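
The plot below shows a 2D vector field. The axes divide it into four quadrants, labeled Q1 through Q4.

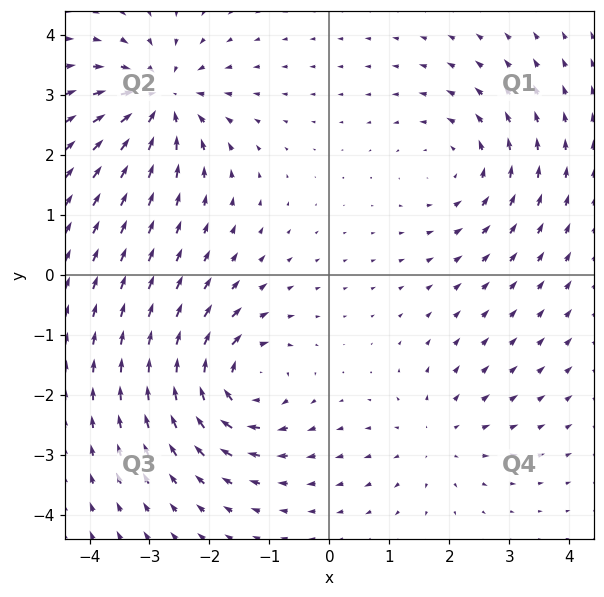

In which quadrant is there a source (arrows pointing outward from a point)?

Q4

The source sits at approximately (1.8, -2.7), which lies in quadrant Q4. The divergence there is about +3, positive as expected for a source.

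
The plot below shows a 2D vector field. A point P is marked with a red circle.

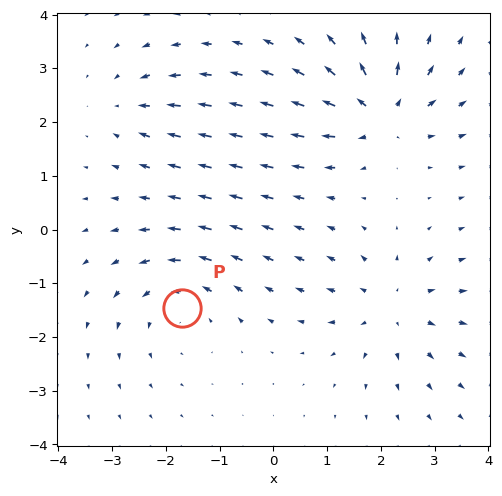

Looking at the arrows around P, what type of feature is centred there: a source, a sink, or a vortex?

vortex

At P (-1.7, -1.5) the arrows circulate counterclockwise. Divergence ≈0, curl about +4 — near-zero divergence with nonzero curl is a vortex.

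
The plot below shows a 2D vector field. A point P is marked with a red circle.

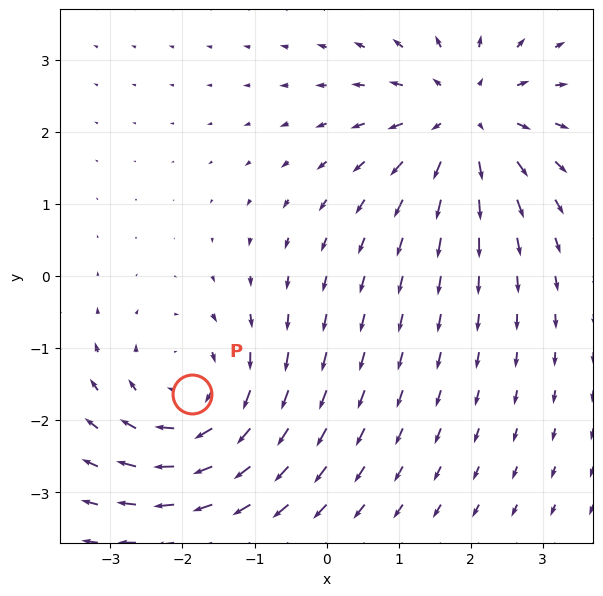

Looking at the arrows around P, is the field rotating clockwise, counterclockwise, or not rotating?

Near P at (-1.9, -1.6) the arrows circulate clockwise. The curl (z-component) there is about -4; negative curl means clockwise rotation.

clockwise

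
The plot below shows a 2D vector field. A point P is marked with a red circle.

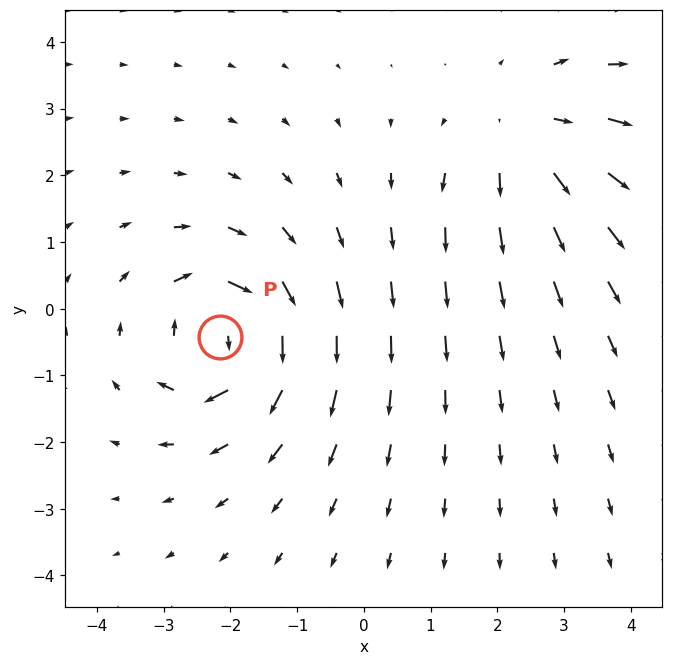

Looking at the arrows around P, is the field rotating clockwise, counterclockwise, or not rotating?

clockwise

Near P at (-2.2, -0.4) the arrows circulate clockwise. The curl (z-component) there is about -6; negative curl means clockwise rotation.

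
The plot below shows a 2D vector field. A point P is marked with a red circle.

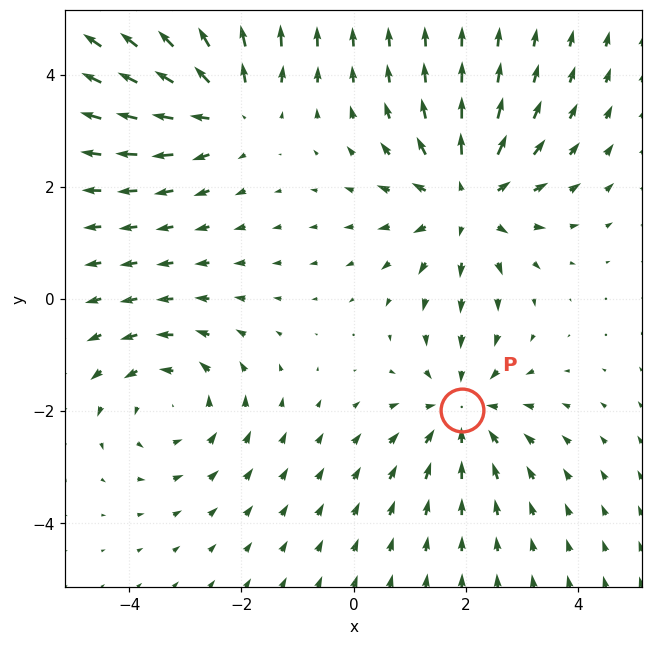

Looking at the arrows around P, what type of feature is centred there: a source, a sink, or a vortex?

At P (1.9, -2.0) the arrows converge inward. Divergence about -3, curl ≈0 — negative divergence with near-zero curl is a sink.

sink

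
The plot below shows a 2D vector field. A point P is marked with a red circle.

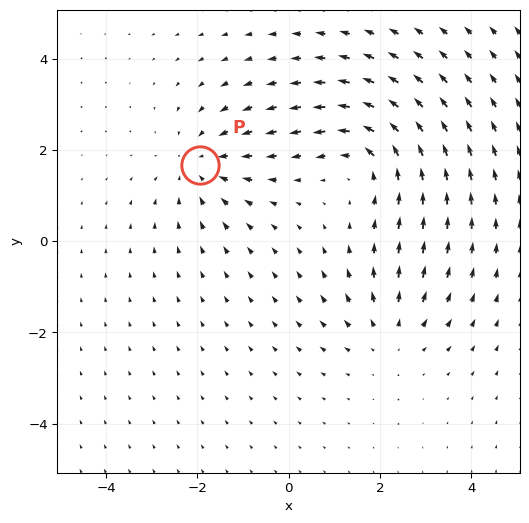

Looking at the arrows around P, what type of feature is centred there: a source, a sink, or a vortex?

sink

At P (-1.9, 1.7) the arrows converge inward. Divergence about -3, curl ≈0 — negative divergence with near-zero curl is a sink.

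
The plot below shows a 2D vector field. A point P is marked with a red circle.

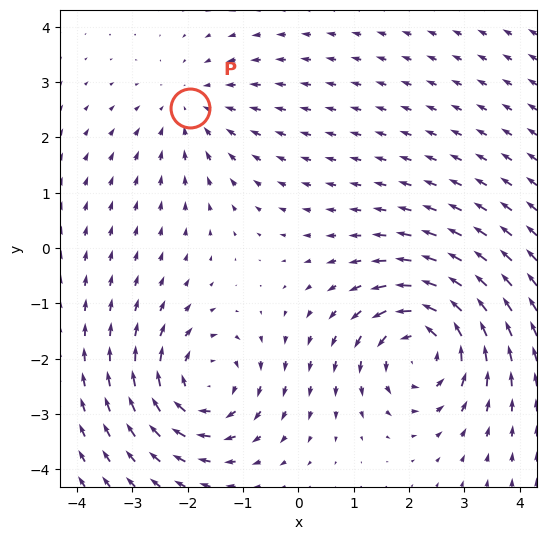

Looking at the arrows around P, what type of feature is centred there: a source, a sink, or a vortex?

sink

At P (-2.0, 2.5) the arrows converge inward. Divergence about -2, curl ≈0 — negative divergence with near-zero curl is a sink.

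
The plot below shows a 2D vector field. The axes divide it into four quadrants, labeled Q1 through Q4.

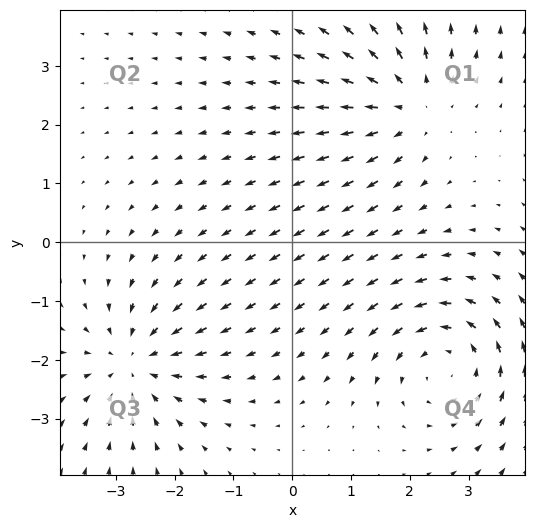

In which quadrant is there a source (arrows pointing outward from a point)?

Q1

The source sits at approximately (2.0, 2.3), which lies in quadrant Q1. The divergence there is about +4, positive as expected for a source.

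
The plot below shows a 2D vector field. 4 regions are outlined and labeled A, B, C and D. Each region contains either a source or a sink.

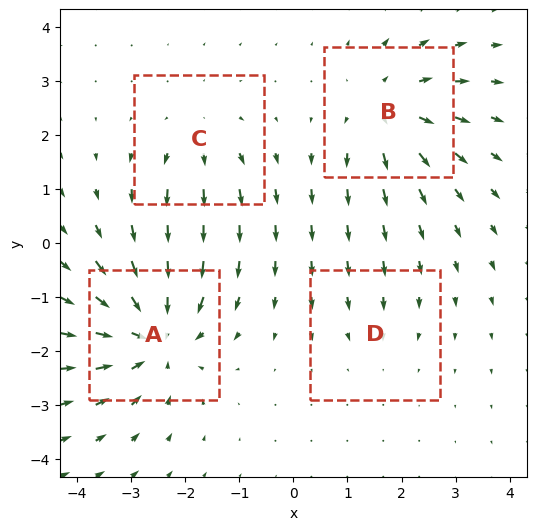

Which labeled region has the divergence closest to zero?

Divergence at each region's feature centre — A: about -6, B: about +5, C: about +3, D: about -2. Region D is closest to zero.

D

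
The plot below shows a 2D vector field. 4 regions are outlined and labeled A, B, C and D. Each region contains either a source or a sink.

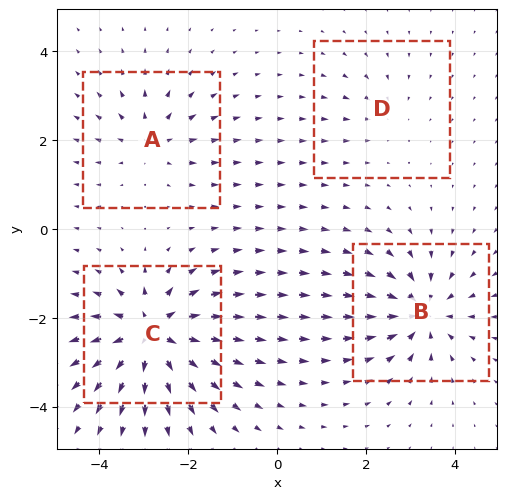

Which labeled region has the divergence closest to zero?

D

Divergence at each region's feature centre — A: about +4, B: about -6, C: about +8, D: about -2. Region D is closest to zero.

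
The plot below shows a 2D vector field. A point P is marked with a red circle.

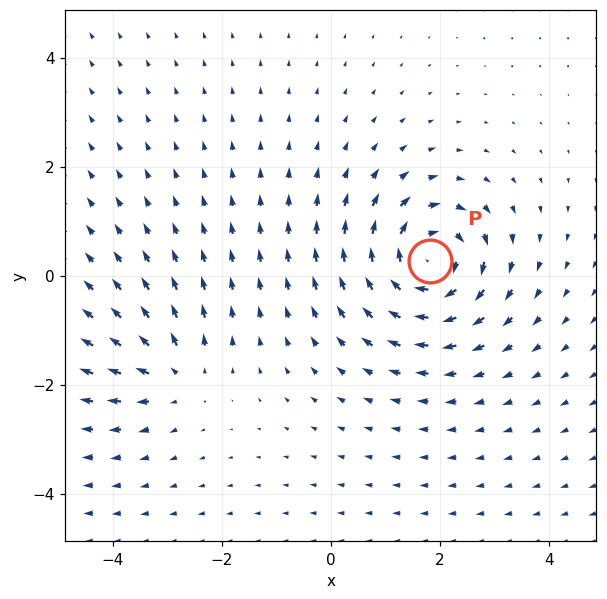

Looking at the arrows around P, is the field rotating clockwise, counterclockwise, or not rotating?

Near P at (1.8, 0.3) the arrows circulate clockwise. The curl (z-component) there is about -7; negative curl means clockwise rotation.

clockwise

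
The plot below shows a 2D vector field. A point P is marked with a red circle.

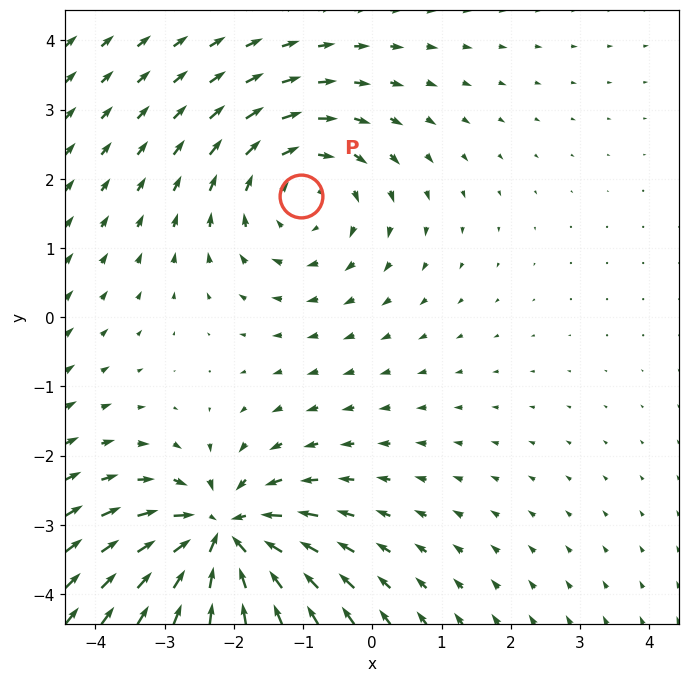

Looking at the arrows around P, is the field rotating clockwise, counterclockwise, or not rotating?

clockwise

Near P at (-1.0, 1.8) the arrows circulate clockwise. The curl (z-component) there is about -3; negative curl means clockwise rotation.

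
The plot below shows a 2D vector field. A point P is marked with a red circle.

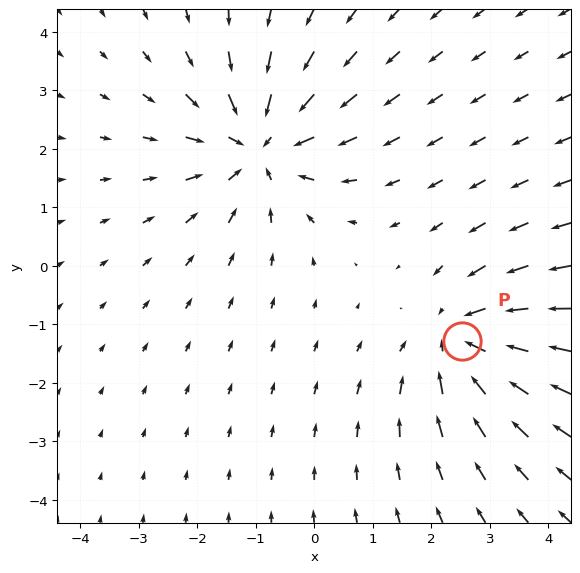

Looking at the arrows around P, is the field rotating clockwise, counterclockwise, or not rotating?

Near P at (2.5, -1.3) the arrows show no circulation. The curl there is ≈0.

not rotating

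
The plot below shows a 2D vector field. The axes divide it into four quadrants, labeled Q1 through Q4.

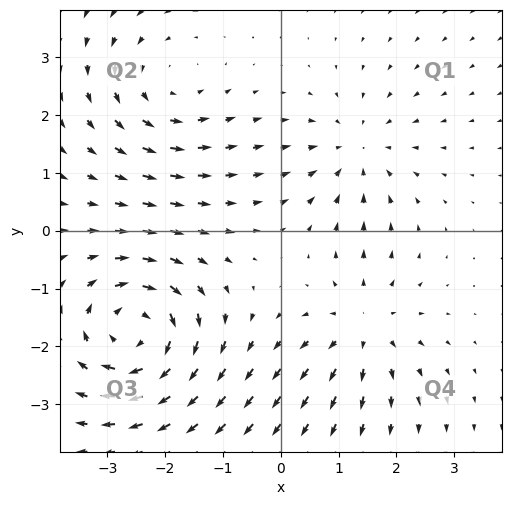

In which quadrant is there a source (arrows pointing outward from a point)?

The source sits at approximately (1.4, -1.7), which lies in quadrant Q4. The divergence there is about +4, positive as expected for a source.

Q4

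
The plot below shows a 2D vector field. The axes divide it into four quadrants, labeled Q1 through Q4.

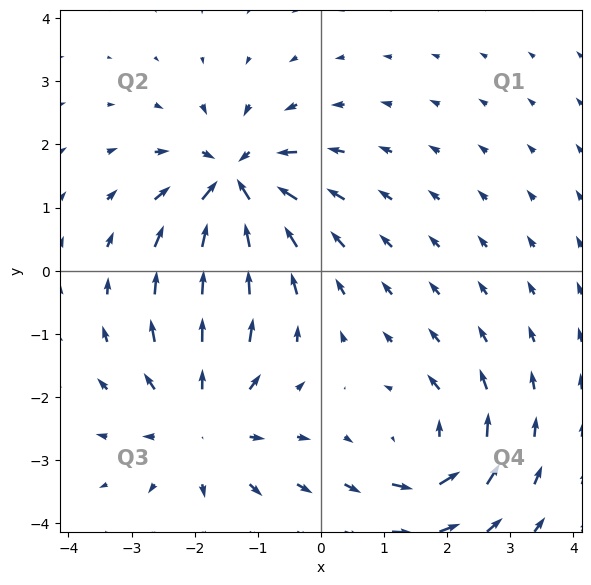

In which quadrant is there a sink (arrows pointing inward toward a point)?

Q2

The sink sits at approximately (-1.4, 1.4), which lies in quadrant Q2. The divergence there is about -7, negative as expected for a sink.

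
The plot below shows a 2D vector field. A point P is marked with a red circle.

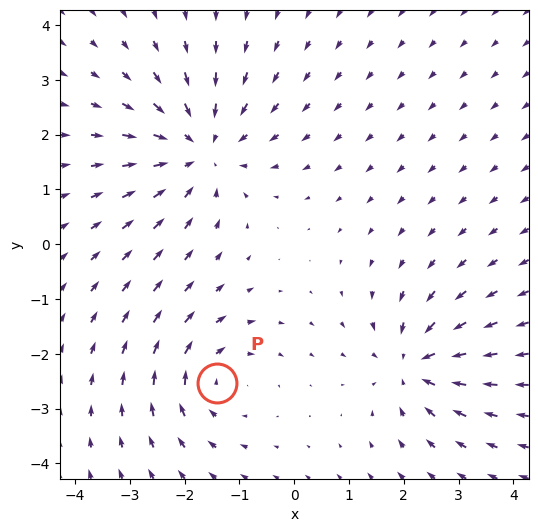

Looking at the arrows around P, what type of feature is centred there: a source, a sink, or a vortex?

vortex

At P (-1.4, -2.5) the arrows circulate clockwise. Divergence ≈0, curl about -3 — near-zero divergence with nonzero curl is a vortex.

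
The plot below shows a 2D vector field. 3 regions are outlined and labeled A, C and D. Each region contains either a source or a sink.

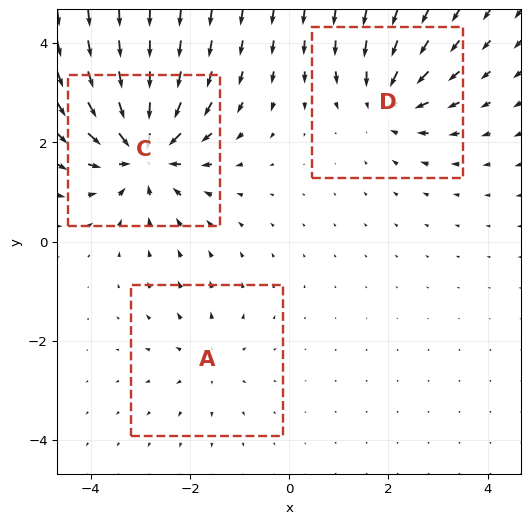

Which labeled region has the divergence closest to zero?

A

Divergence at each region's feature centre — A: about +2, C: about -6, D: about -4. Region A is closest to zero.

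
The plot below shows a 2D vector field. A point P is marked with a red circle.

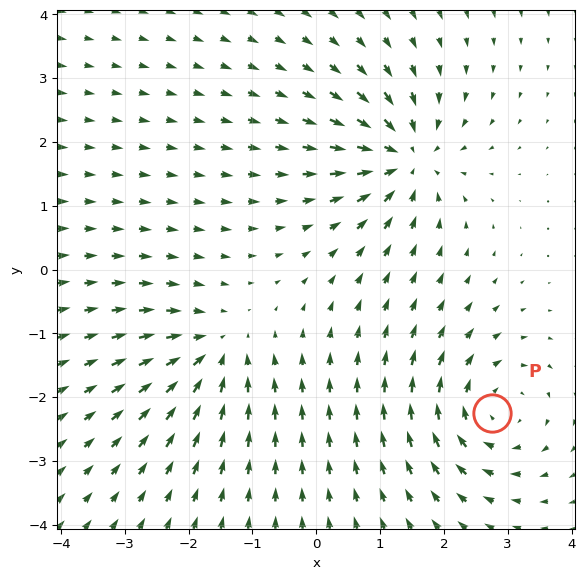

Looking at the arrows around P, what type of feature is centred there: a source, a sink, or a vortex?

vortex

At P (2.8, -2.2) the arrows circulate clockwise. Divergence ≈0, curl about -5 — near-zero divergence with nonzero curl is a vortex.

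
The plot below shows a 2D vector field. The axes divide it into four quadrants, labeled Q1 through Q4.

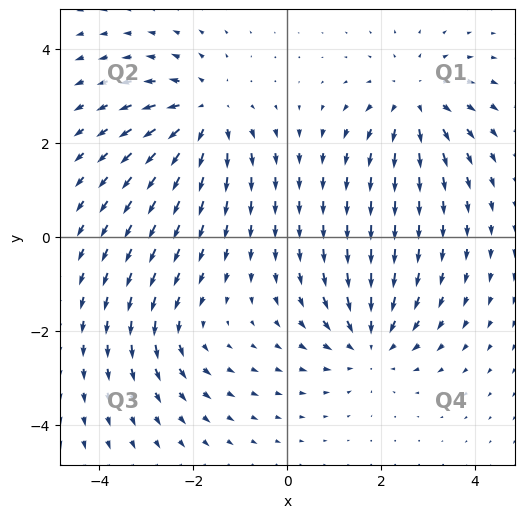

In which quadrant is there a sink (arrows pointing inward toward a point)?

Q4

The sink sits at approximately (1.7, -2.2), which lies in quadrant Q4. The divergence there is about -4, negative as expected for a sink.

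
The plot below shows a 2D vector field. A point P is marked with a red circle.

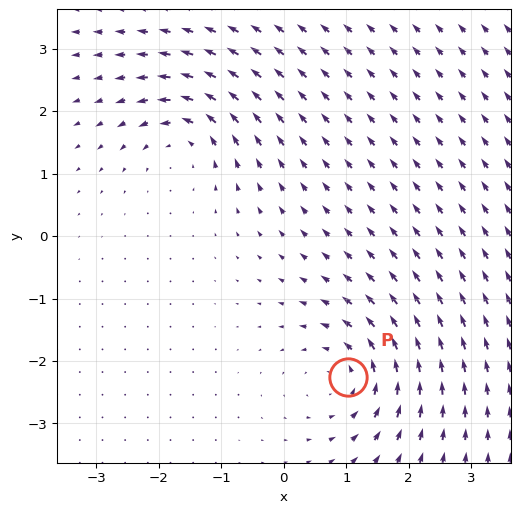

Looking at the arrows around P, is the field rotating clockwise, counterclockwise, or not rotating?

counterclockwise

Near P at (1.0, -2.3) the arrows circulate counterclockwise. The curl (z-component) there is about +4; positive curl means counterclockwise rotation.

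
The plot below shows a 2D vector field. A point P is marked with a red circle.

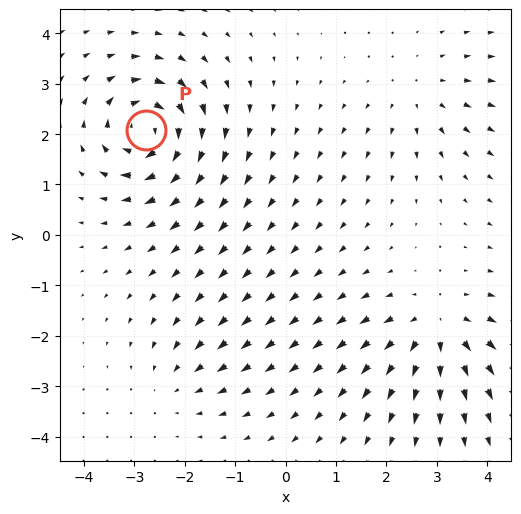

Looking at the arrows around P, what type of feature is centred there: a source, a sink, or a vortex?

At P (-2.8, 2.1) the arrows circulate clockwise. Divergence ≈0, curl about -7 — near-zero divergence with nonzero curl is a vortex.

vortex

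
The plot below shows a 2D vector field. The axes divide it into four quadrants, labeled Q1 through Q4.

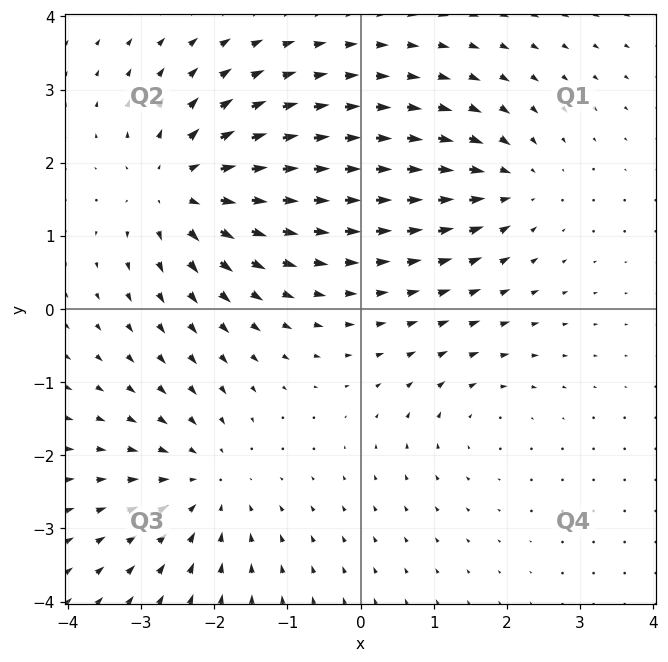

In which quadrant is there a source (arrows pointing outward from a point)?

Q2

The source sits at approximately (-2.5, 1.7), which lies in quadrant Q2. The divergence there is about +6, positive as expected for a source.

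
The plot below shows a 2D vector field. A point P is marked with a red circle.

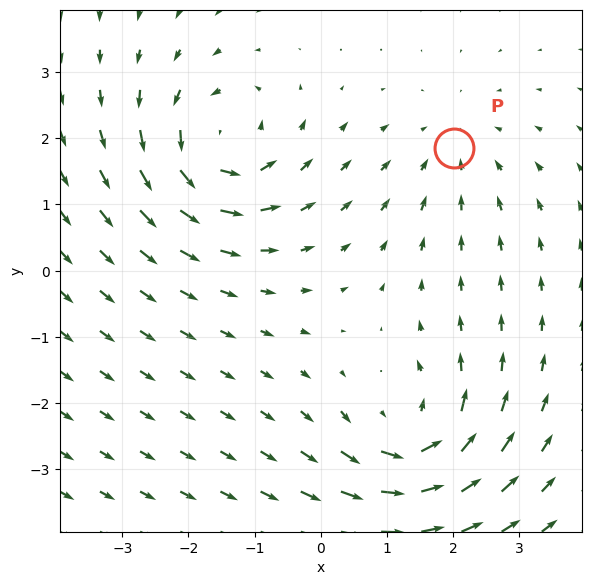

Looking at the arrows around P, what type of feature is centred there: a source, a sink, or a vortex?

sink

At P (2.0, 1.9) the arrows converge inward. Divergence about -2, curl ≈0 — negative divergence with near-zero curl is a sink.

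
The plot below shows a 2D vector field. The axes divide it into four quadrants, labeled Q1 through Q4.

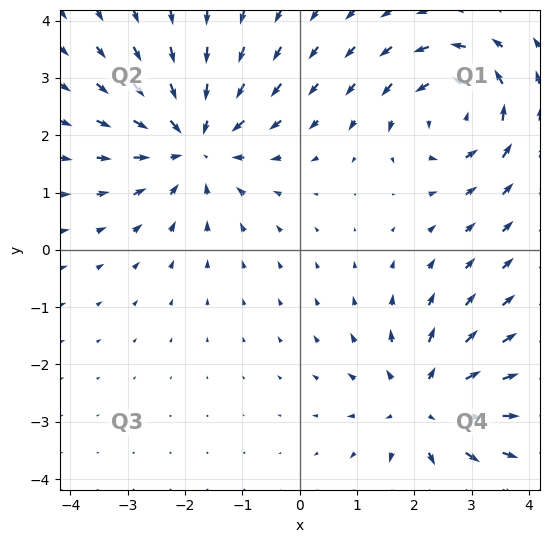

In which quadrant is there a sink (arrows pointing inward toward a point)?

Q2

The sink sits at approximately (-1.8, 1.9), which lies in quadrant Q2. The divergence there is about -4, negative as expected for a sink.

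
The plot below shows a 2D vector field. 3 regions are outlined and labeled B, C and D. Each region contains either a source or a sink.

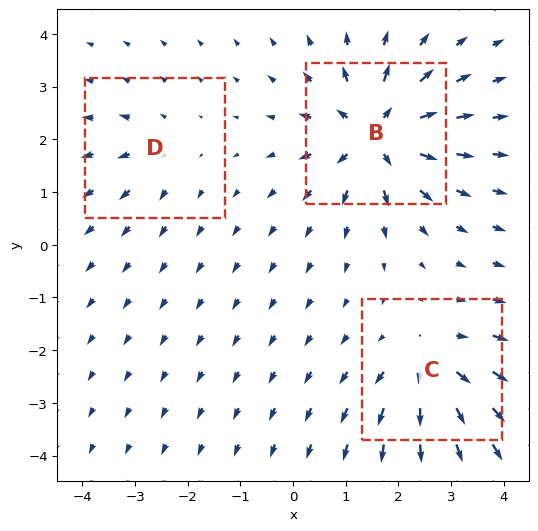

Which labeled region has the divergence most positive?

Divergence at each region's feature centre — B: about +6, C: about +4, D: about +2. Region B is most positive.

B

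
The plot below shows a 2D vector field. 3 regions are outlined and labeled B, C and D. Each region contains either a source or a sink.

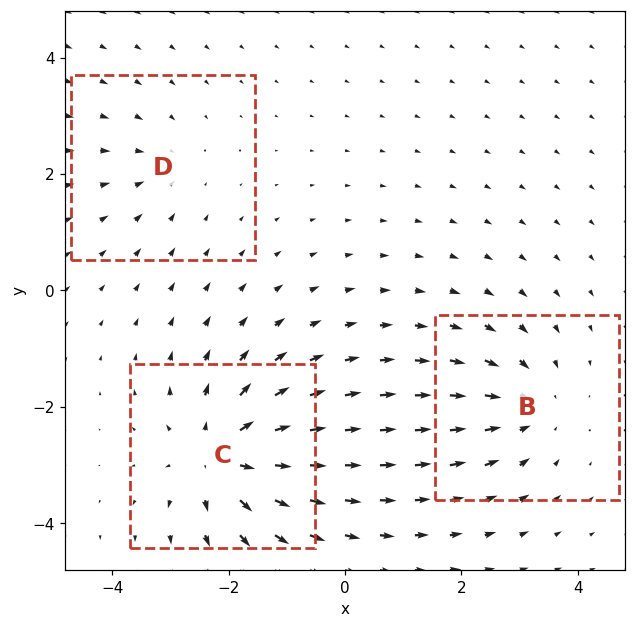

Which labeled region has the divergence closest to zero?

Divergence at each region's feature centre — B: about -3, C: about +5, D: about -2. Region D is closest to zero.

D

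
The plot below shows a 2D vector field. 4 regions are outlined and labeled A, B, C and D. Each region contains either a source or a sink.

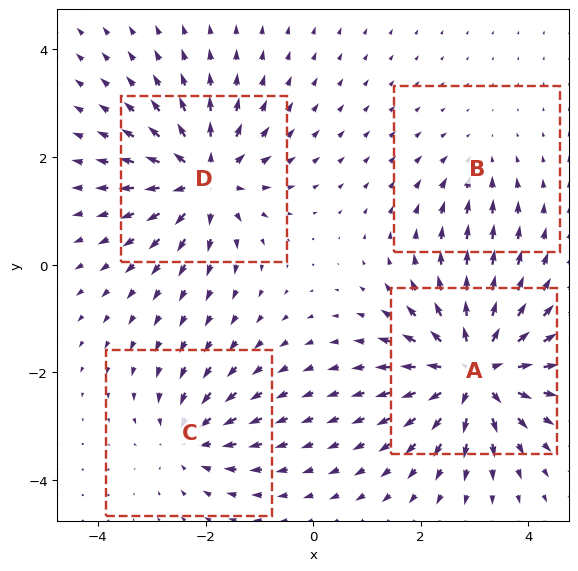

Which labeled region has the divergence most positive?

Divergence at each region's feature centre — A: about +8, B: about -2, C: about -4, D: about +7. Region A is most positive.

A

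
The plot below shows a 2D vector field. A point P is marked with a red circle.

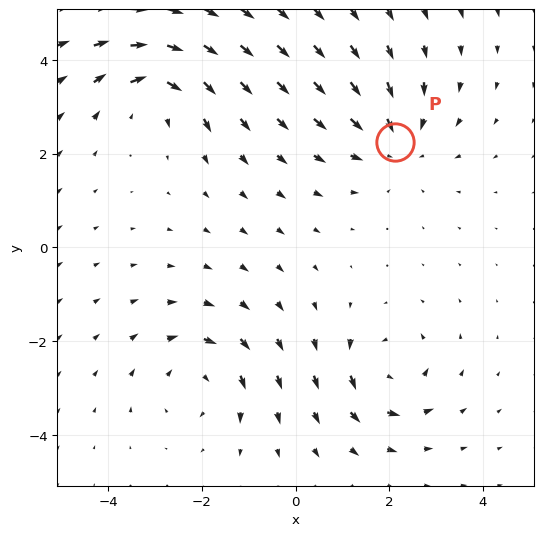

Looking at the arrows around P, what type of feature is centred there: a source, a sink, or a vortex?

sink

At P (2.1, 2.2) the arrows converge inward. Divergence about -4, curl ≈0 — negative divergence with near-zero curl is a sink.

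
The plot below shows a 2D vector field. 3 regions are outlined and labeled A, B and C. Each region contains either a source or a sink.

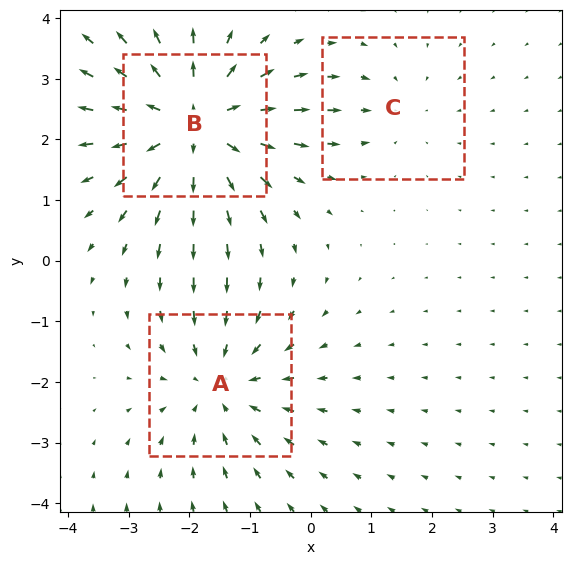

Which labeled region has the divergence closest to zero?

Divergence at each region's feature centre — A: about -3, B: about +4, C: about -2. Region C is closest to zero.

C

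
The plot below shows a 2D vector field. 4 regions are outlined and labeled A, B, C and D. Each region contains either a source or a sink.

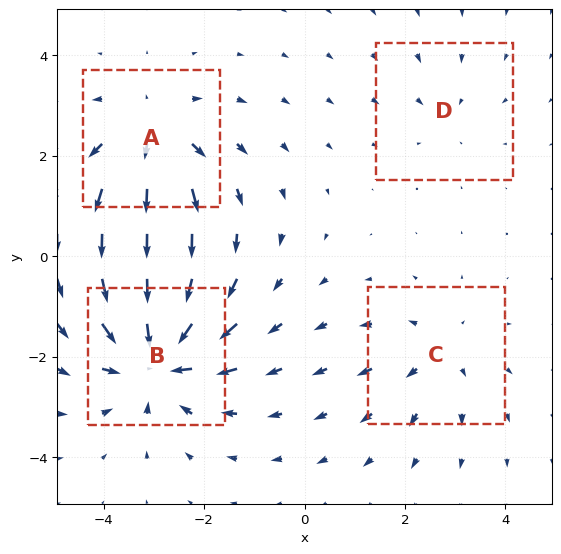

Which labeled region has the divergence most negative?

Divergence at each region's feature centre — A: about +5, B: about -6, C: about +3, D: about -2. Region B is most negative.

B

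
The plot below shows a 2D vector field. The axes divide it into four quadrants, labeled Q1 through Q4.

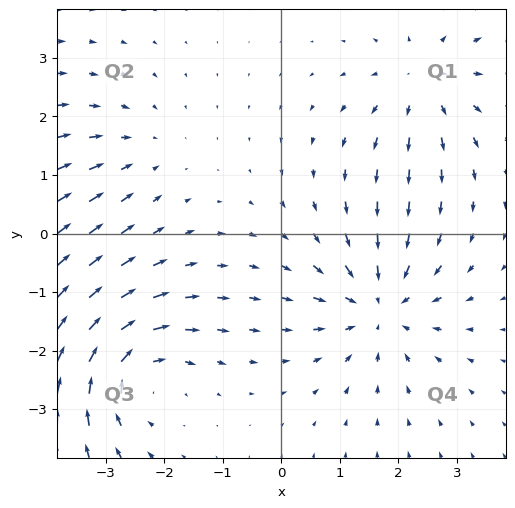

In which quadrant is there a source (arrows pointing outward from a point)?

Q1

The source sits at approximately (2.4, 2.6), which lies in quadrant Q1. The divergence there is about +3, positive as expected for a source.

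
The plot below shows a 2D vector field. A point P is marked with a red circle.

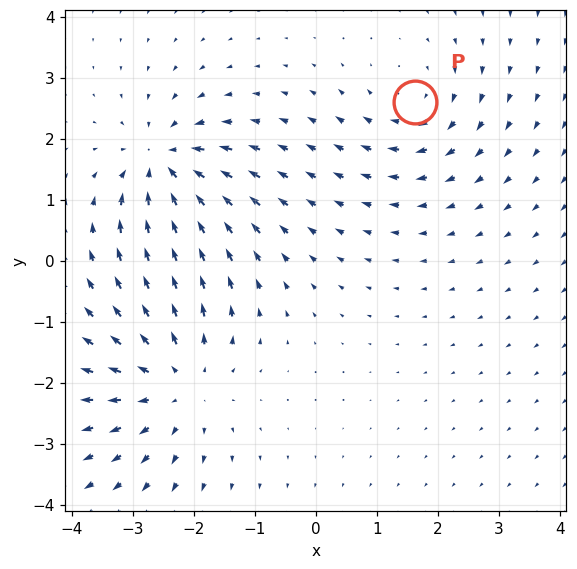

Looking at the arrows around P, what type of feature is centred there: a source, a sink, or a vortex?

vortex

At P (1.6, 2.6) the arrows circulate clockwise. Divergence ≈0, curl about -3 — near-zero divergence with nonzero curl is a vortex.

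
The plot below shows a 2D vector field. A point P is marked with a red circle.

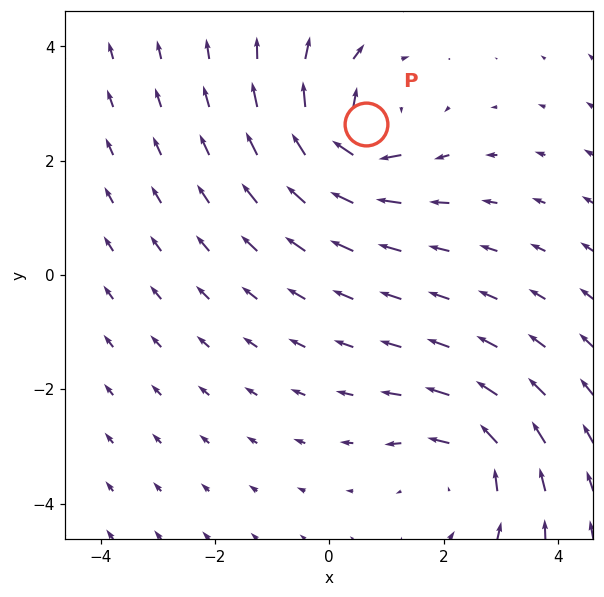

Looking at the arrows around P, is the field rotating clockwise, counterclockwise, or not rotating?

clockwise

Near P at (0.6, 2.6) the arrows circulate clockwise. The curl (z-component) there is about -5; negative curl means clockwise rotation.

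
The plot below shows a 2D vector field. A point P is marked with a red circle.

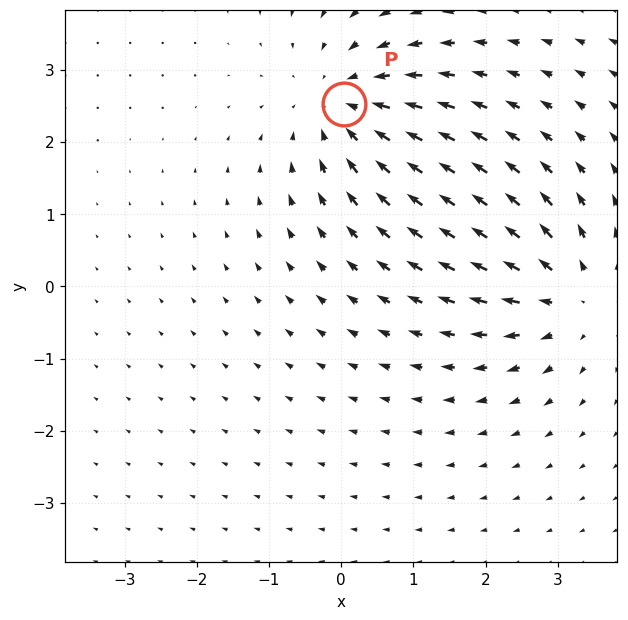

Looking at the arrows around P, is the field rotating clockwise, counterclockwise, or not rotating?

Near P at (0.0, 2.5) the arrows show no circulation. The curl there is ≈0.

not rotating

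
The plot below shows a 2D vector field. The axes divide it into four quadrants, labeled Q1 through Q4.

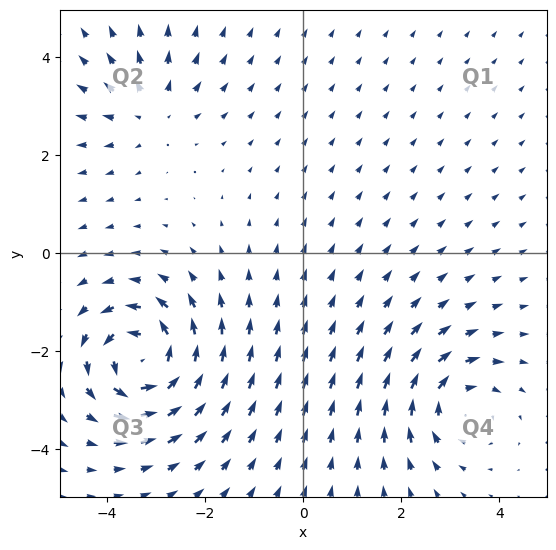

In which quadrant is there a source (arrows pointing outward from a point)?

Q2

The source sits at approximately (-3.1, 2.9), which lies in quadrant Q2. The divergence there is about +3, positive as expected for a source.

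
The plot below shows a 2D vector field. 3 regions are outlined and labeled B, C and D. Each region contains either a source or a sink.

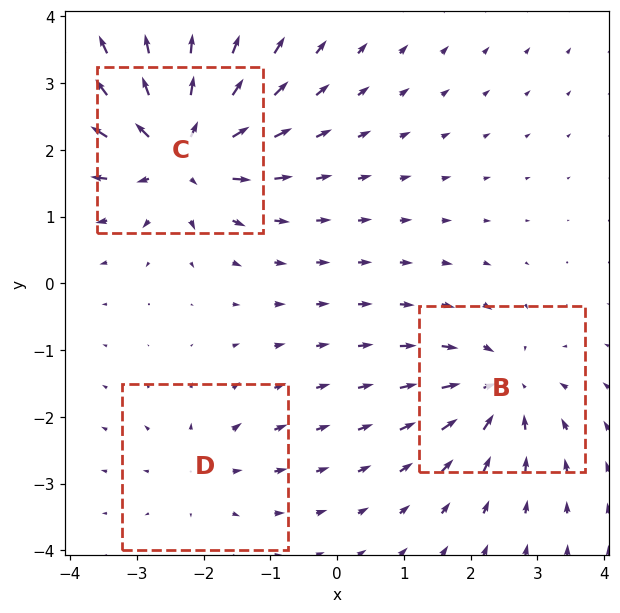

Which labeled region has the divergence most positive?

C

Divergence at each region's feature centre — B: about -4, C: about +6, D: about +2. Region C is most positive.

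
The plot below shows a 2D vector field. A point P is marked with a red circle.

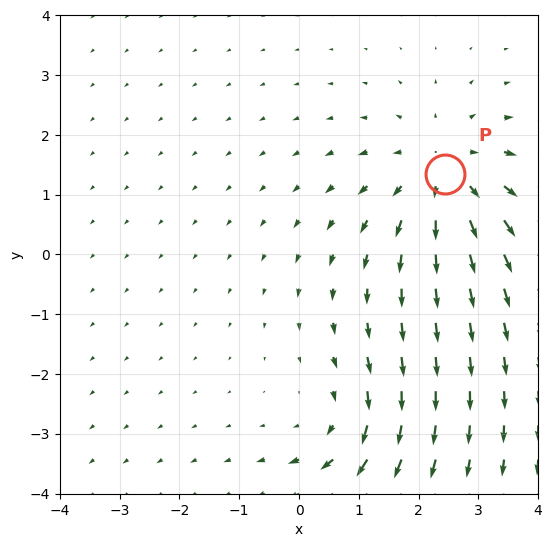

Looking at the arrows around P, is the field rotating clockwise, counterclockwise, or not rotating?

not rotating

Near P at (2.4, 1.3) the arrows show no circulation. The curl there is ≈0.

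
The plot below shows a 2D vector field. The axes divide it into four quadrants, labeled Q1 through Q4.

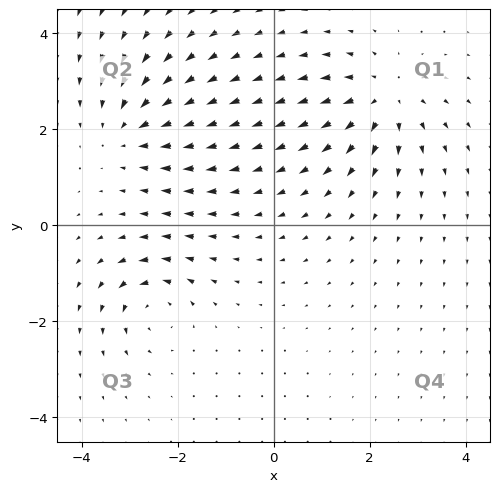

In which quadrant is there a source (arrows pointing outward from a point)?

Q1

The source sits at approximately (2.3, 2.7), which lies in quadrant Q1. The divergence there is about +5, positive as expected for a source.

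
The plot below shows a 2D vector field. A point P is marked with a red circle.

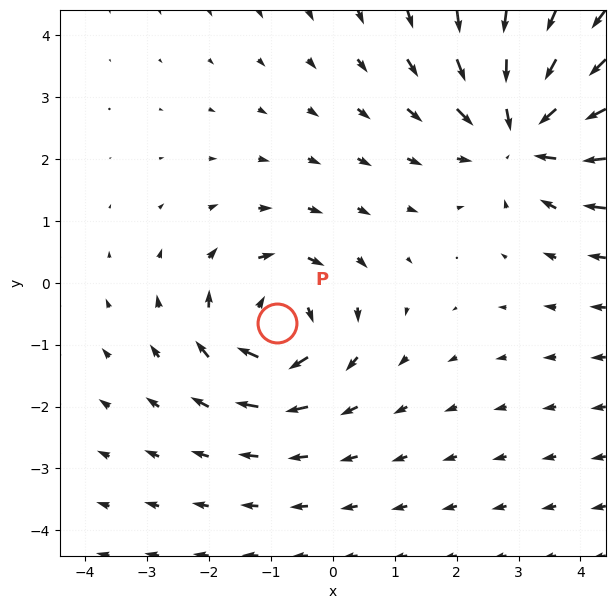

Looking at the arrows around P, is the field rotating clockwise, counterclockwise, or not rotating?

Near P at (-0.9, -0.7) the arrows circulate clockwise. The curl (z-component) there is about -5; negative curl means clockwise rotation.

clockwise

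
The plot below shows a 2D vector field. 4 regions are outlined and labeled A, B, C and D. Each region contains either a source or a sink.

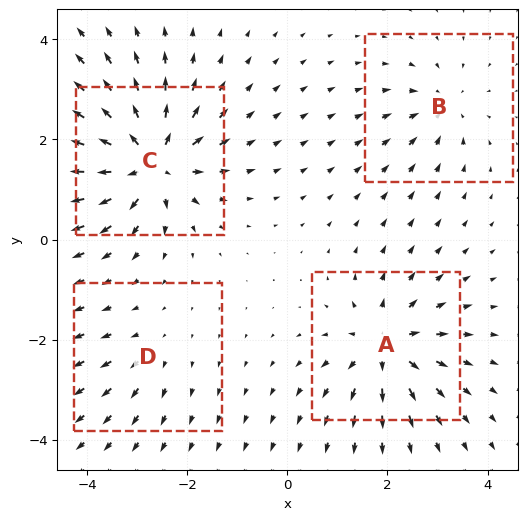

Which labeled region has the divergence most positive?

C

Divergence at each region's feature centre — A: about +6, B: about -4, C: about +8, D: about +2. Region C is most positive.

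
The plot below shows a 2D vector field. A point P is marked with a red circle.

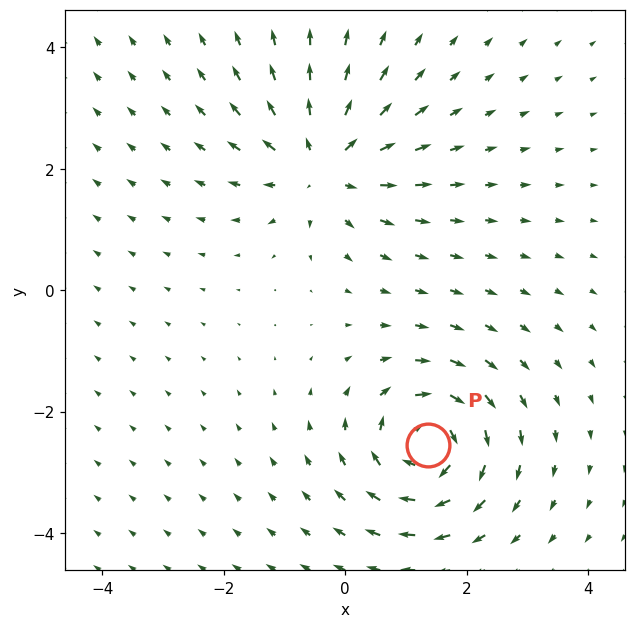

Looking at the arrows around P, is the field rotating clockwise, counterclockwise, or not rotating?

clockwise

Near P at (1.4, -2.5) the arrows circulate clockwise. The curl (z-component) there is about -6; negative curl means clockwise rotation.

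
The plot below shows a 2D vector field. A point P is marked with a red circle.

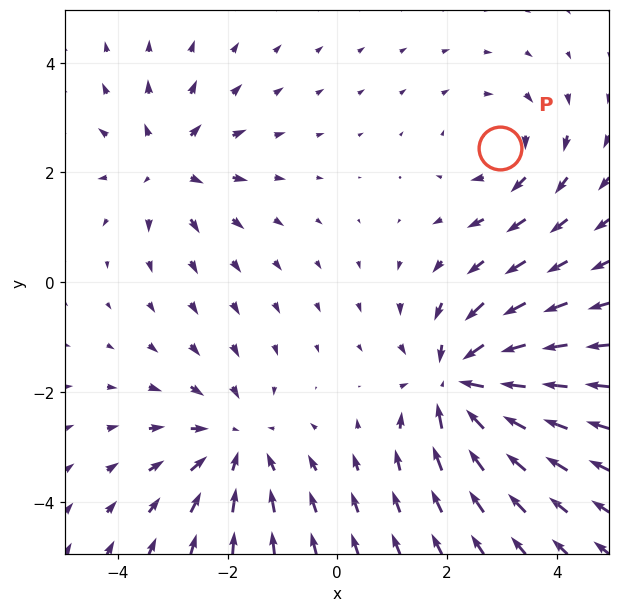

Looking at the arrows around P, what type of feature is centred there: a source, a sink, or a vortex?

At P (3.0, 2.4) the arrows circulate clockwise. Divergence ≈0, curl about -3 — near-zero divergence with nonzero curl is a vortex.

vortex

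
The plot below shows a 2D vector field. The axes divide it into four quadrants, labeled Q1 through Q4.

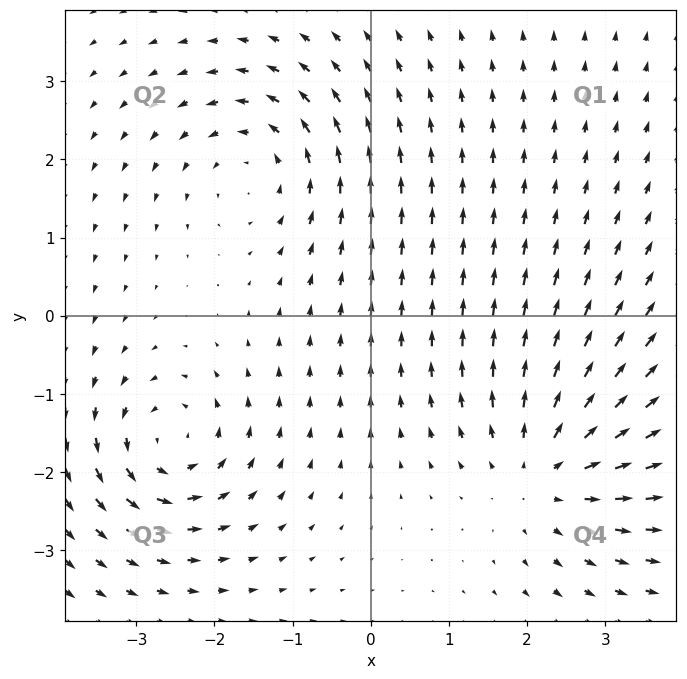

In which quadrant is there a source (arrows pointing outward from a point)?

Q4

The source sits at approximately (2.2, -2.0), which lies in quadrant Q4. The divergence there is about +4, positive as expected for a source.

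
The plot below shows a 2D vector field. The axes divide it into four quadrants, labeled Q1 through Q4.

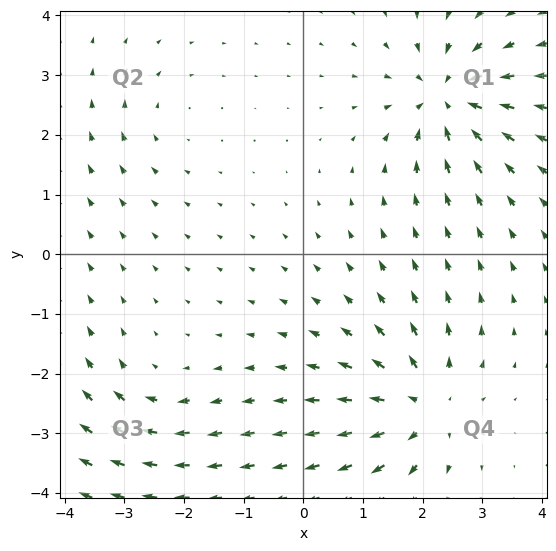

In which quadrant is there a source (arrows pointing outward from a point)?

The source sits at approximately (2.0, -2.5), which lies in quadrant Q4. The divergence there is about +6, positive as expected for a source.

Q4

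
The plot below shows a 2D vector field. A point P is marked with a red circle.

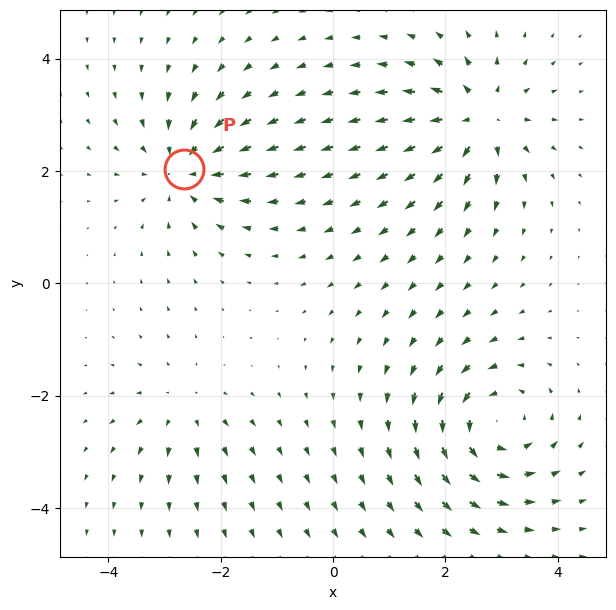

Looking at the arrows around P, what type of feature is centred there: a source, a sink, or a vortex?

sink

At P (-2.6, 2.0) the arrows converge inward. Divergence about -5, curl ≈0 — negative divergence with near-zero curl is a sink.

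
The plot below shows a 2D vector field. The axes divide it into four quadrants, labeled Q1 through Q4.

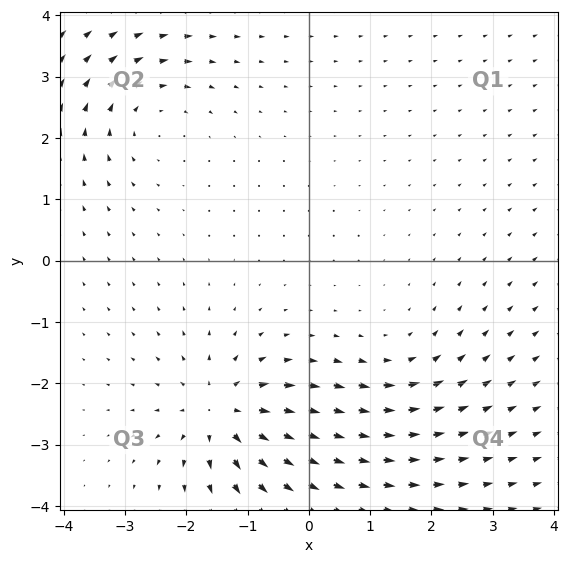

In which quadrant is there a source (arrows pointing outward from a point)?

Q3

The source sits at approximately (-1.4, -2.5), which lies in quadrant Q3. The divergence there is about +5, positive as expected for a source.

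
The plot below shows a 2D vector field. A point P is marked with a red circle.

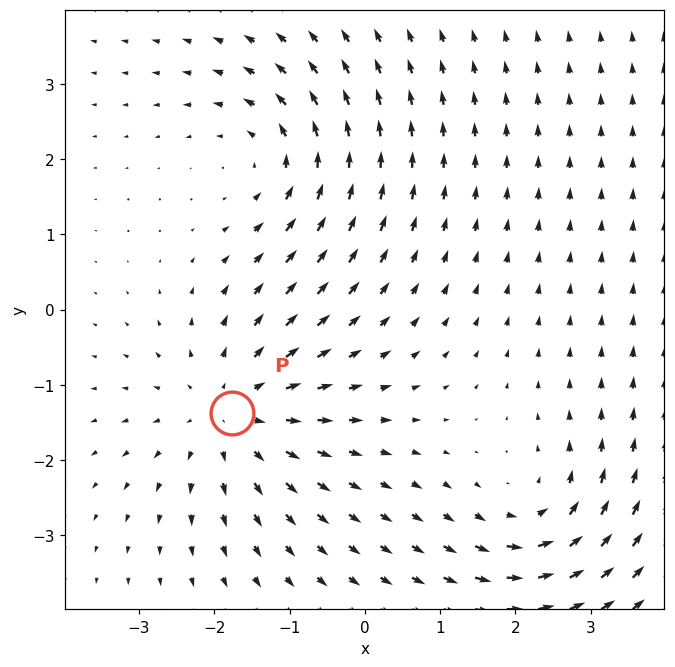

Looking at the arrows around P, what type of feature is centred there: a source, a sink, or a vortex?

At P (-1.8, -1.4) the arrows spread outward. Divergence about +4, curl ≈0 — positive divergence with near-zero curl is a source.

source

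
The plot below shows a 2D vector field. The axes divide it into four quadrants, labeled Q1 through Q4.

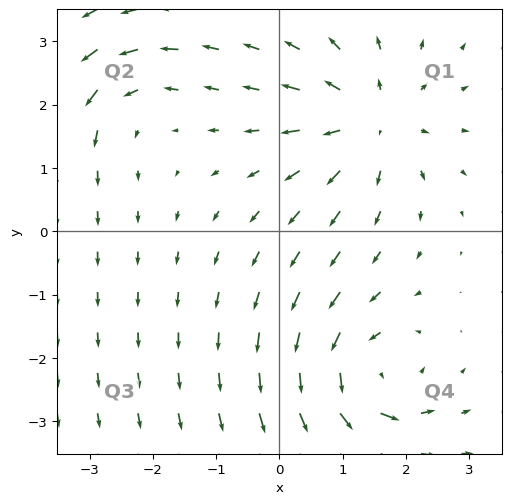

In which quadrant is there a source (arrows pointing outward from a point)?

The source sits at approximately (1.5, 1.8), which lies in quadrant Q1. The divergence there is about +5, positive as expected for a source.

Q1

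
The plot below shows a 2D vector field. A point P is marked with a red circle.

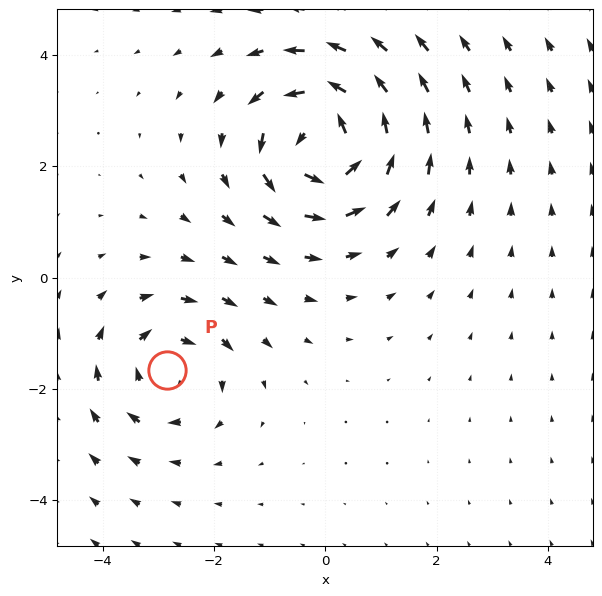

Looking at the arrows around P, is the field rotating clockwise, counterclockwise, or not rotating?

clockwise

Near P at (-2.9, -1.7) the arrows circulate clockwise. The curl (z-component) there is about -3; negative curl means clockwise rotation.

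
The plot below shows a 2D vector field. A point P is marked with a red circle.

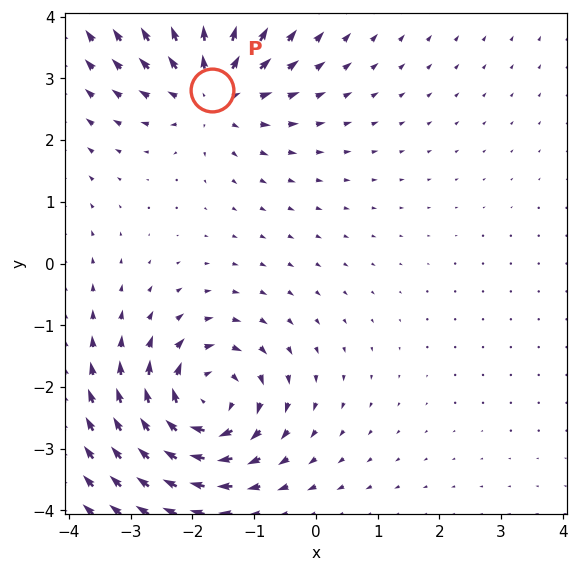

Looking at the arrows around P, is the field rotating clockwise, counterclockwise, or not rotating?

not rotating

Near P at (-1.7, 2.8) the arrows show no circulation. The curl there is ≈0.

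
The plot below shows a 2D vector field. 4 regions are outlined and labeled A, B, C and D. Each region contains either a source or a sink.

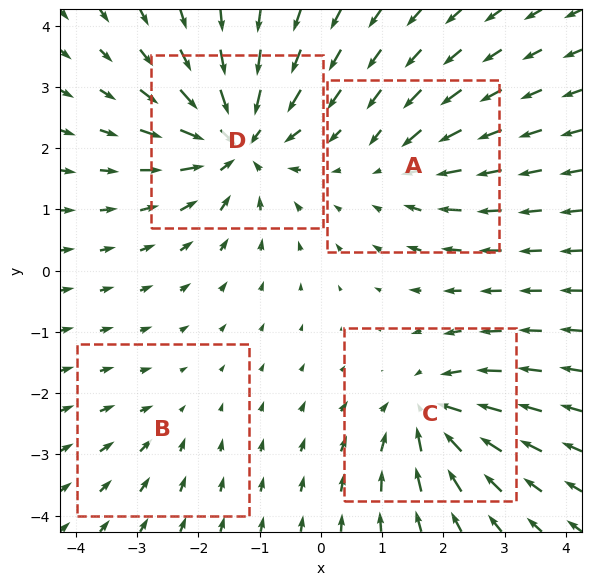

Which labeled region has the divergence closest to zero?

B

Divergence at each region's feature centre — A: about -4, B: about -2, C: about -6, D: about -8. Region B is closest to zero.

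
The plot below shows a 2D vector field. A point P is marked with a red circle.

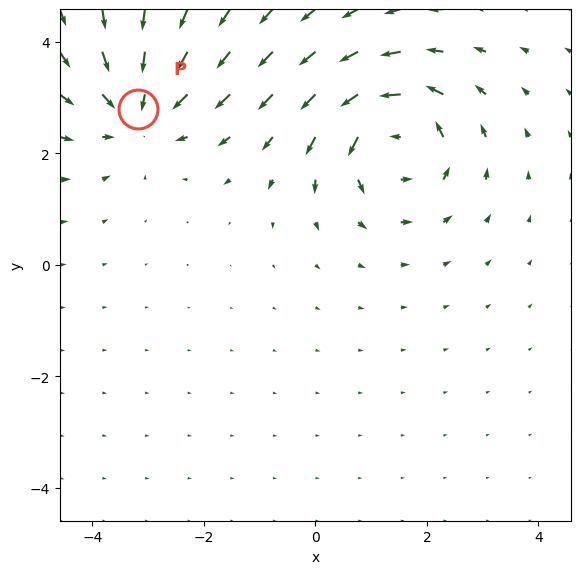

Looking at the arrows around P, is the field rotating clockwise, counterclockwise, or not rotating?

not rotating

Near P at (-3.2, 2.8) the arrows show no circulation. The curl there is ≈0.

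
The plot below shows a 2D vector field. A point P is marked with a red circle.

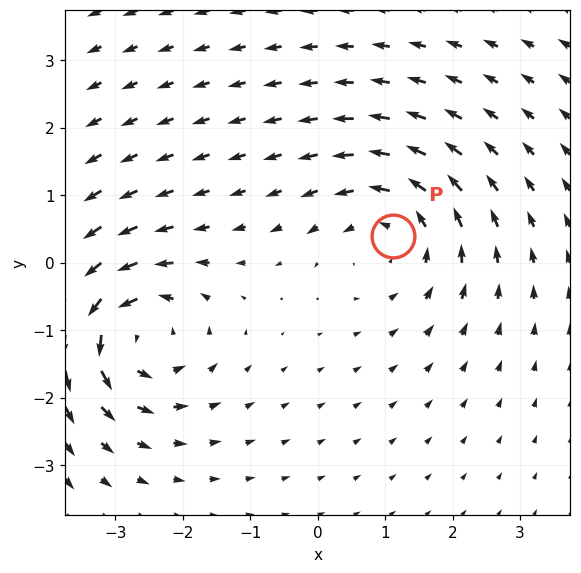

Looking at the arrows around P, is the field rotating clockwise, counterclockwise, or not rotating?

counterclockwise

Near P at (1.1, 0.4) the arrows circulate counterclockwise. The curl (z-component) there is about +4; positive curl means counterclockwise rotation.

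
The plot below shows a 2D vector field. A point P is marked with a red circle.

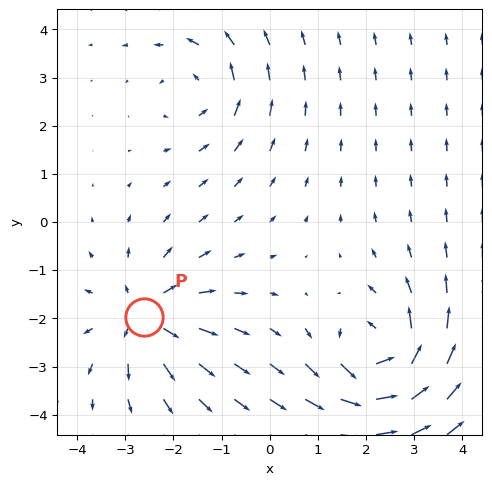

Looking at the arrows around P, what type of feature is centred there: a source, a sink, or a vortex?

At P (-2.6, -2.0) the arrows spread outward. Divergence about +4, curl ≈0 — positive divergence with near-zero curl is a source.

source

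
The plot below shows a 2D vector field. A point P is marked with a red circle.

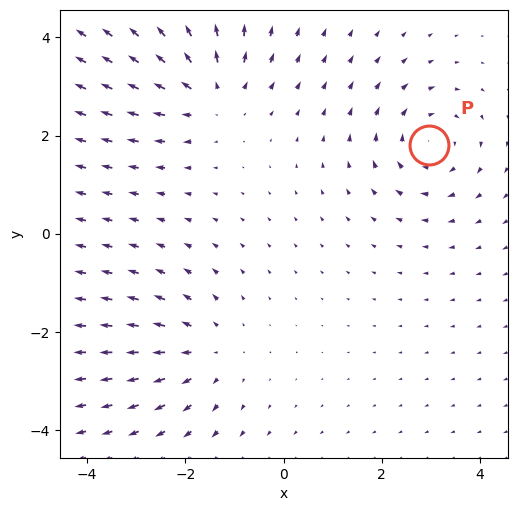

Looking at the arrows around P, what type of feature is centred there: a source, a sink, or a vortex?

At P (3.0, 1.8) the arrows circulate clockwise. Divergence ≈0, curl about -4 — near-zero divergence with nonzero curl is a vortex.

vortex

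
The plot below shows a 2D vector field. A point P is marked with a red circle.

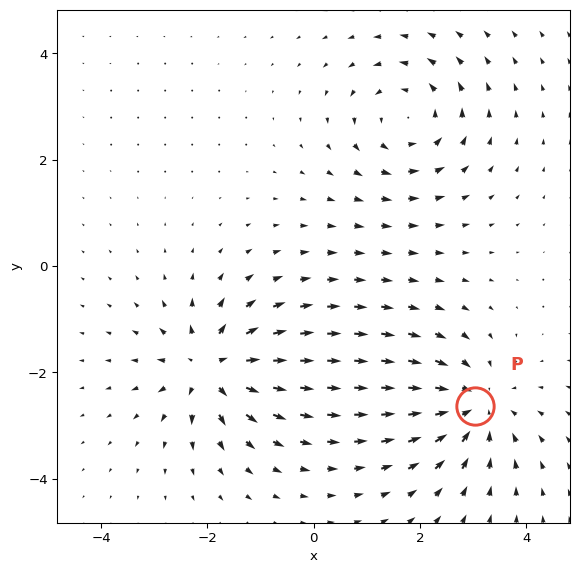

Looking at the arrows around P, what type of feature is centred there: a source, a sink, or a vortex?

sink

At P (3.0, -2.6) the arrows converge inward. Divergence about -5, curl ≈0 — negative divergence with near-zero curl is a sink.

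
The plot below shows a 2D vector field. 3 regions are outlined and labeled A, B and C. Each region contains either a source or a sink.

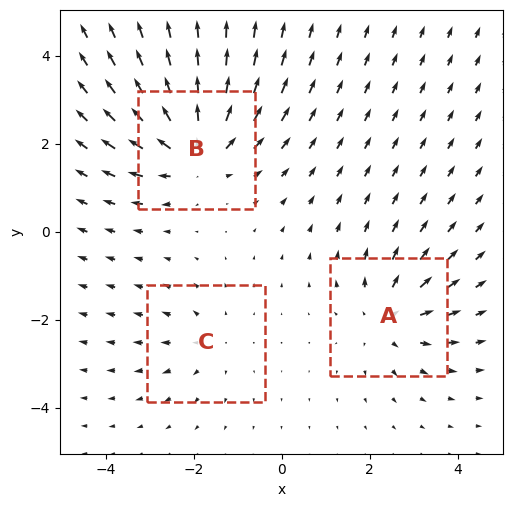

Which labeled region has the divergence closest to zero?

C

Divergence at each region's feature centre — A: about +3, B: about +5, C: about +2. Region C is closest to zero.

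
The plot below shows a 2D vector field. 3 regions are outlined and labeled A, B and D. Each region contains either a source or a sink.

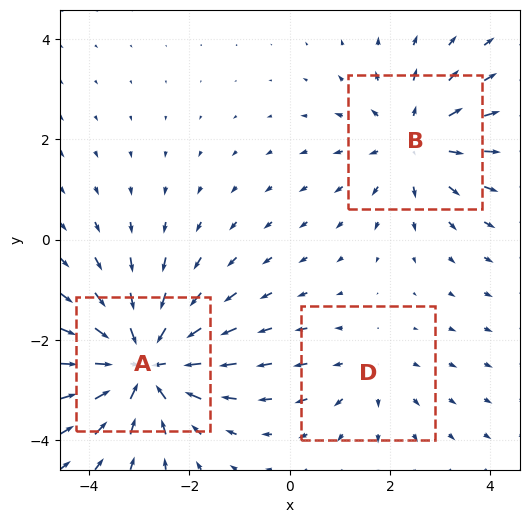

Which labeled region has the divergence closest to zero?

D

Divergence at each region's feature centre — A: about -4, B: about +3, D: about +2. Region D is closest to zero.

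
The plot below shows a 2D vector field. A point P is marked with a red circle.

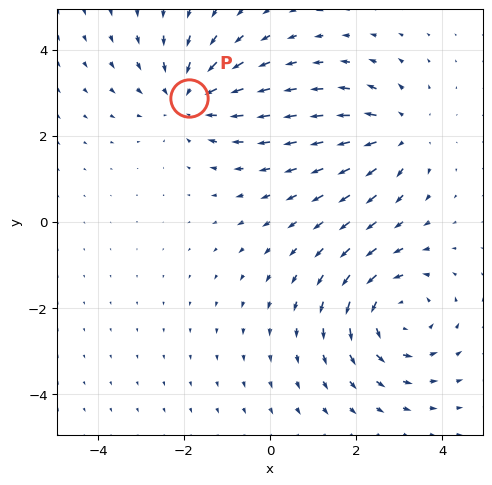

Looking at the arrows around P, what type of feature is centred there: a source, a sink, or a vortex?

sink

At P (-1.9, 2.9) the arrows converge inward. Divergence about -3, curl ≈0 — negative divergence with near-zero curl is a sink.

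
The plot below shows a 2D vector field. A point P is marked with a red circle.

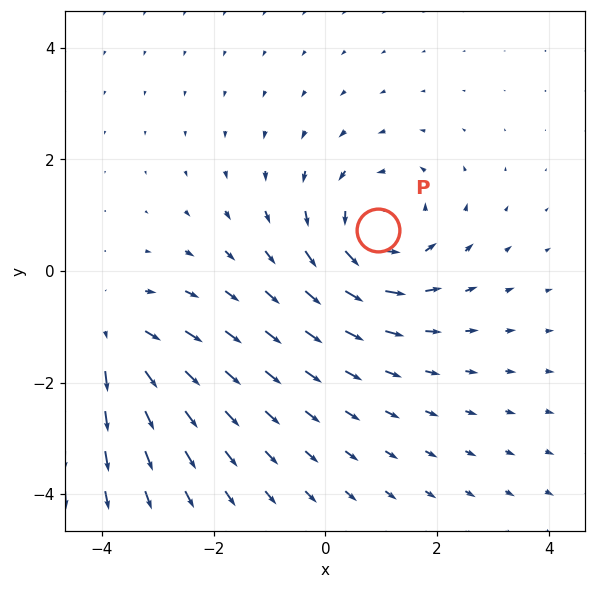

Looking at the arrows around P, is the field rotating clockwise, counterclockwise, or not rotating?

Near P at (1.0, 0.7) the arrows circulate counterclockwise. The curl (z-component) there is about +3; positive curl means counterclockwise rotation.

counterclockwise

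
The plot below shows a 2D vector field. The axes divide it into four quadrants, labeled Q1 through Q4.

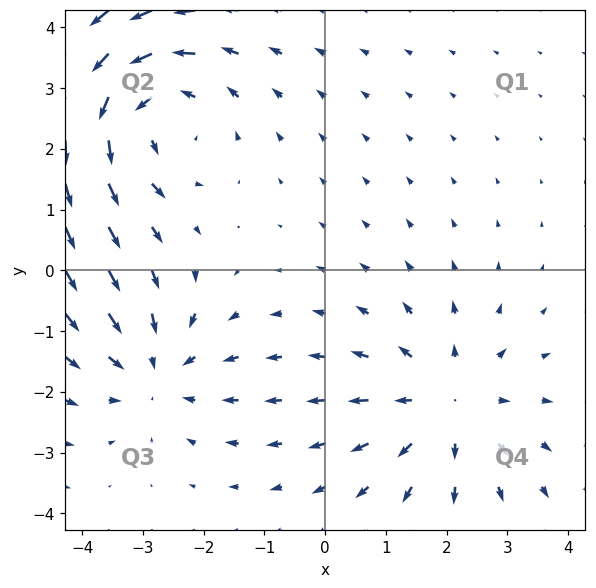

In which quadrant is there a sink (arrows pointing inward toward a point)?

The sink sits at approximately (-2.8, -1.7), which lies in quadrant Q3. The divergence there is about -3, negative as expected for a sink.

Q3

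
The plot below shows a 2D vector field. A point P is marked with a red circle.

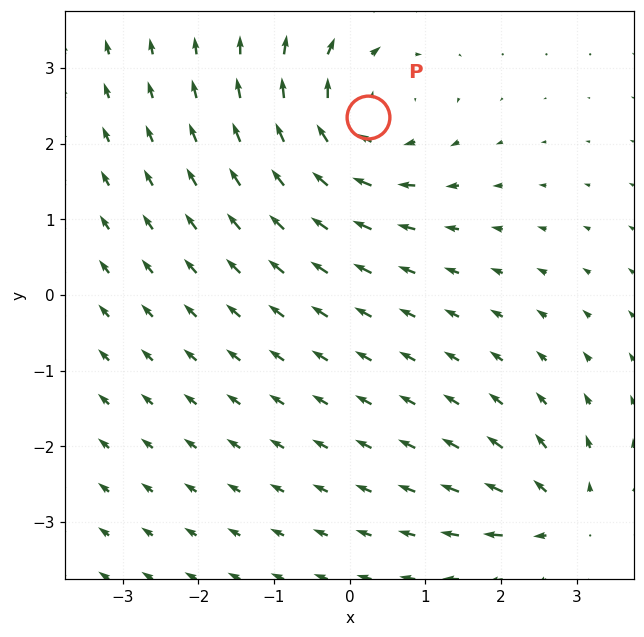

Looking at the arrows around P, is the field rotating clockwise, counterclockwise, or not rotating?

clockwise

Near P at (0.2, 2.3) the arrows circulate clockwise. The curl (z-component) there is about -5; negative curl means clockwise rotation.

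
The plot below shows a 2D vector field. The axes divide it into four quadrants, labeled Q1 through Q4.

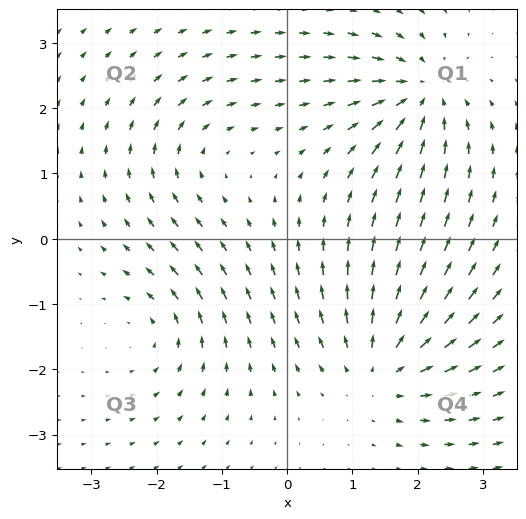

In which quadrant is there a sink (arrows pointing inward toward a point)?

The sink sits at approximately (2.0, 2.2), which lies in quadrant Q1. The divergence there is about -5, negative as expected for a sink.

Q1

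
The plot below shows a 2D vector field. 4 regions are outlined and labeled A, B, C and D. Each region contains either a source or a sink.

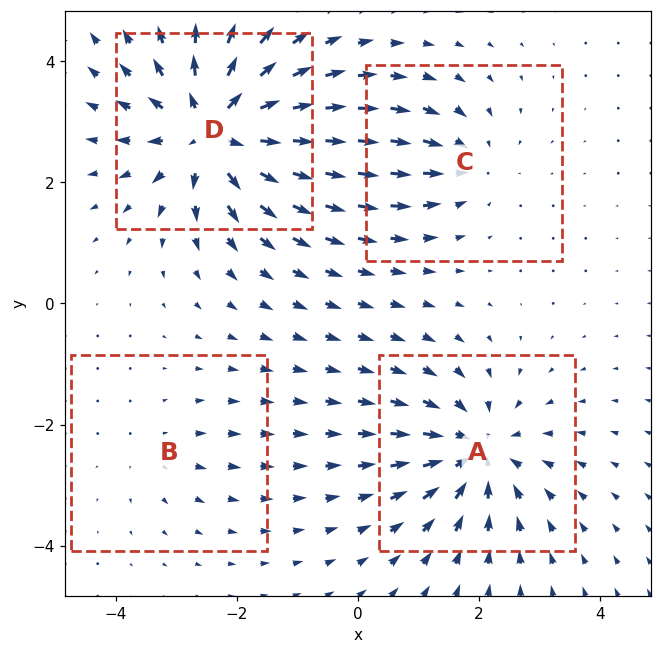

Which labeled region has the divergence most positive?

Divergence at each region's feature centre — A: about -6, B: about +2, C: about -3, D: about +8. Region D is most positive.

D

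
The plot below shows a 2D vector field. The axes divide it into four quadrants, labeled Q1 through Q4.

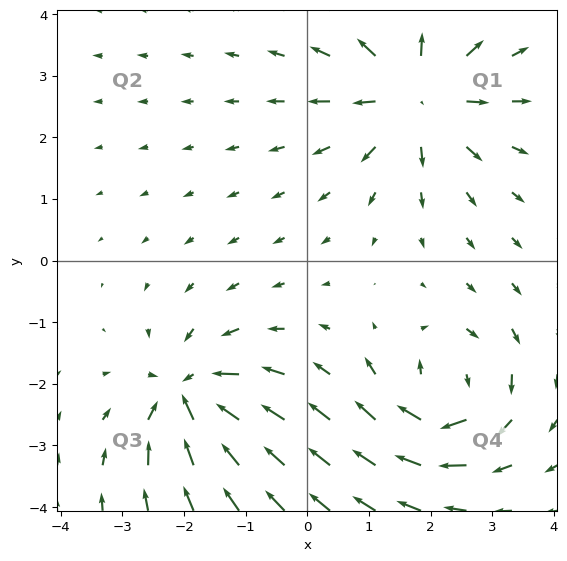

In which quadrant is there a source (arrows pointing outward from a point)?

The source sits at approximately (1.8, 2.7), which lies in quadrant Q1. The divergence there is about +4, positive as expected for a source.

Q1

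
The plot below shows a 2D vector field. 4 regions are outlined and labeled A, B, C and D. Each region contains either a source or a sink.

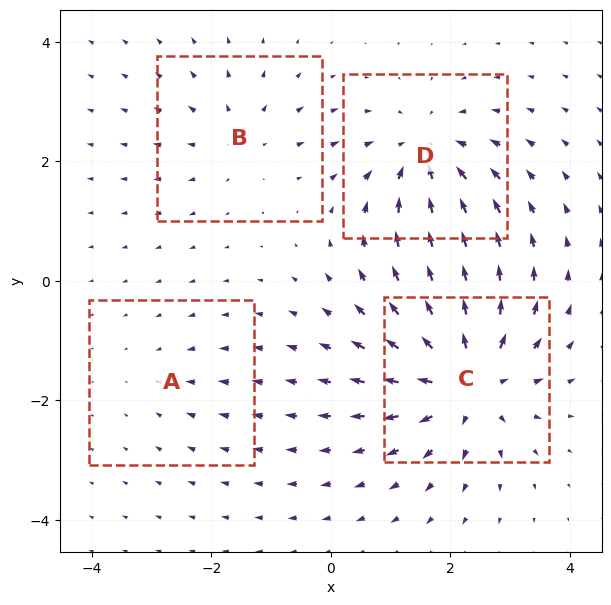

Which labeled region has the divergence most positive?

C

Divergence at each region's feature centre — A: about -2, B: about +3, C: about +7, D: about -5. Region C is most positive.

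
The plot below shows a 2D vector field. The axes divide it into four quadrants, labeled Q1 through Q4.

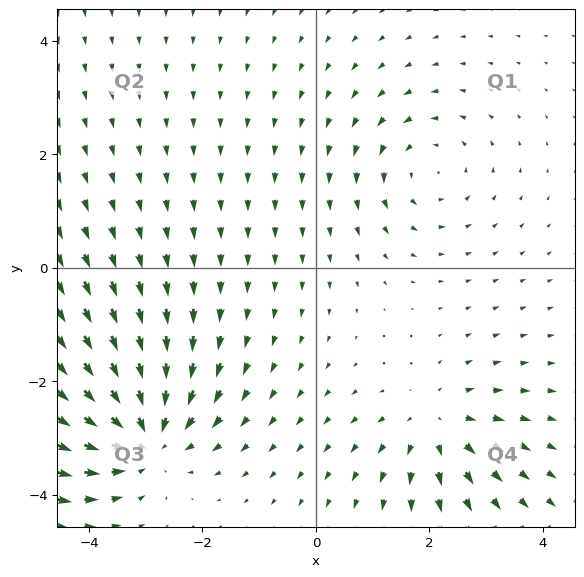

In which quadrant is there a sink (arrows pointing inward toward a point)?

Q3

The sink sits at approximately (-3.0, -3.0), which lies in quadrant Q3. The divergence there is about -5, negative as expected for a sink.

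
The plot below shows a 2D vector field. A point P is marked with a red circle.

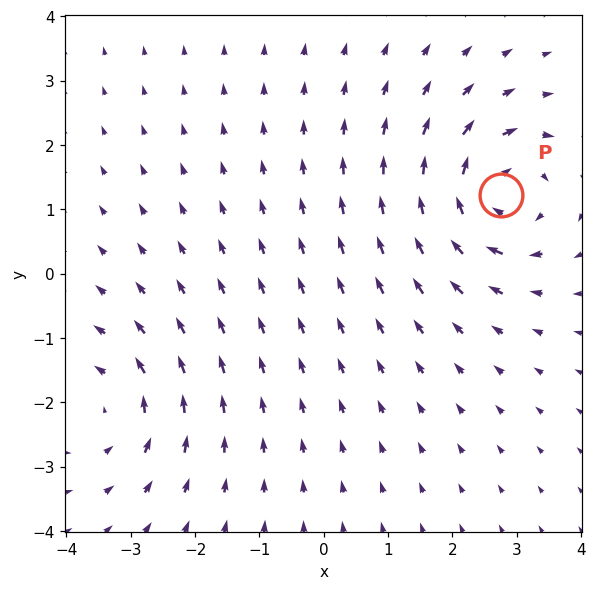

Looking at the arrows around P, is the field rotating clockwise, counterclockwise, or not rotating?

Near P at (2.8, 1.2) the arrows circulate clockwise. The curl (z-component) there is about -4; negative curl means clockwise rotation.

clockwise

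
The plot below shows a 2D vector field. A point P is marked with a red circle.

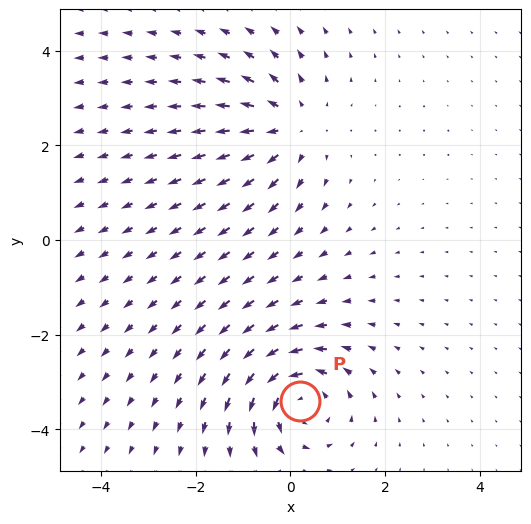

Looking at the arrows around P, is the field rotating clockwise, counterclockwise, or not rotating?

counterclockwise

Near P at (0.2, -3.4) the arrows circulate counterclockwise. The curl (z-component) there is about +4; positive curl means counterclockwise rotation.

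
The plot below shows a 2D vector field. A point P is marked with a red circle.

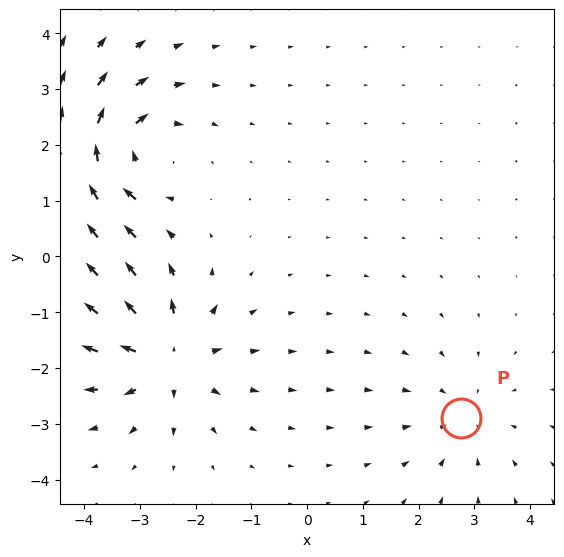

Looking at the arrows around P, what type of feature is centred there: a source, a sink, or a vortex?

At P (2.8, -2.9) the arrows converge inward. Divergence about -3, curl ≈0 — negative divergence with near-zero curl is a sink.

sink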